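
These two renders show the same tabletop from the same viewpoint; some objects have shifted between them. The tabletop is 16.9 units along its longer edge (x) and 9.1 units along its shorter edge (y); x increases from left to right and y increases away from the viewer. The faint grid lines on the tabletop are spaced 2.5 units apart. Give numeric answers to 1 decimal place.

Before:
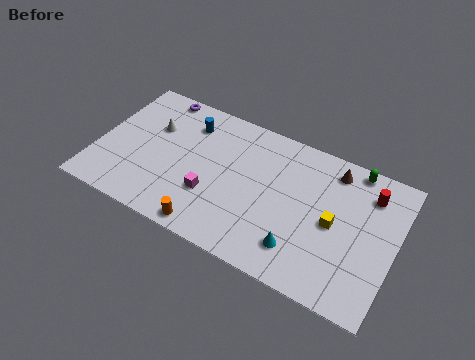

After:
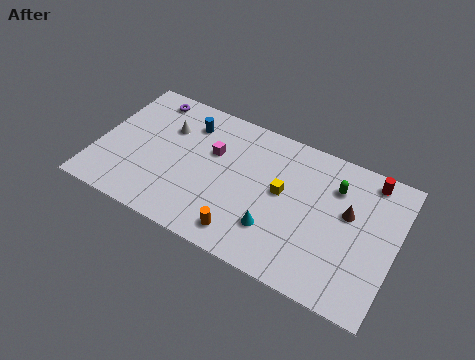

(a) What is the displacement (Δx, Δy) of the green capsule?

(-0.9, -1.6)

The green capsule was at about (14.2, 8.3) and moved to about (13.3, 6.7).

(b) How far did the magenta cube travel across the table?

2.8

The magenta cube moved from about (6.7, 3.0) to (6.4, 5.8), a distance of √(0.3² + 2.8²) ≈ 2.8.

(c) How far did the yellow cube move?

3.1

The yellow cube was near (13.5, 4.4) before and (10.5, 5.0) after, so it travelled √(3.0² + 0.6²) ≈ 3.1 units.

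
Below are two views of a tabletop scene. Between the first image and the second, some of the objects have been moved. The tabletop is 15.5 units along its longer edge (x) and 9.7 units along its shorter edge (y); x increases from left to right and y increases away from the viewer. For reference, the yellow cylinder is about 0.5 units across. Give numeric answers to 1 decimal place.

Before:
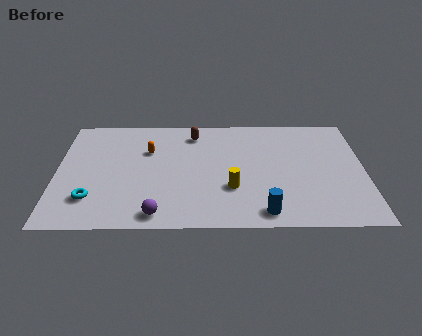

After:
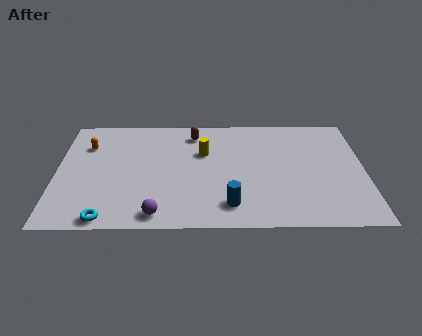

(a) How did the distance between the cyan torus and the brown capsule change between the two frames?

+0.8

The distance was about 7.6 in the first image and 8.4 in the second, so they moved 0.8 units further apart.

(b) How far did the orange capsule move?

3.1

The orange capsule moved from about (4.6, 6.5) to (1.5, 7.0), a distance of √(3.1² + 0.5²) ≈ 3.1.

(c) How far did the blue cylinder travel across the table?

1.8

The blue cylinder was near (10.4, 1.2) before and (8.7, 1.8) after, so it travelled √(1.7² + 0.6²) ≈ 1.8 units.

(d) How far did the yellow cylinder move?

3.4

From (8.8, 3.2) to (7.4, 6.3), the yellow cylinder covered √(1.4² + 3.1²) ≈ 3.4 units.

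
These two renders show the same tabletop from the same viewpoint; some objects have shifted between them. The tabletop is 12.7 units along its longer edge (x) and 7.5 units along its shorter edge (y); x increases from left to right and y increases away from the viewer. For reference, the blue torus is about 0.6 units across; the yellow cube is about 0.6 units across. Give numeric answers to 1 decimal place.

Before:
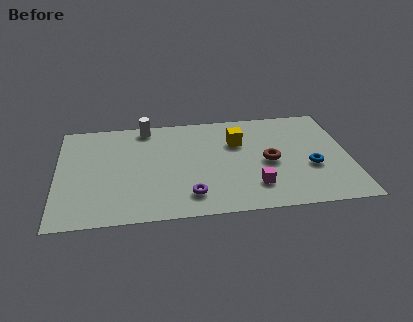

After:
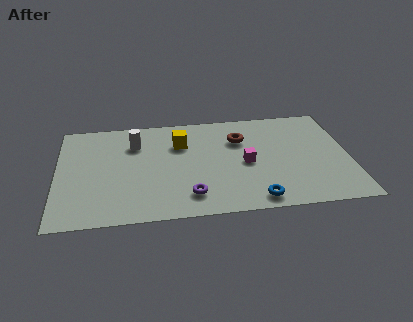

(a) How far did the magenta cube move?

1.7

The magenta cube was near (8.5, 1.8) before and (8.2, 3.5) after, so it travelled √(0.3² + 1.7²) ≈ 1.7 units.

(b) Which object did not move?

the purple torus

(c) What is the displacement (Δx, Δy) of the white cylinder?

(-0.5, -1.2)

The white cylinder started near (3.9, 6.7) and ended near (3.4, 5.5).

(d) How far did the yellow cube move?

2.5

The yellow cube moved from about (7.9, 5.1) to (5.4, 5.3), a distance of √(2.5² + 0.2²) ≈ 2.5.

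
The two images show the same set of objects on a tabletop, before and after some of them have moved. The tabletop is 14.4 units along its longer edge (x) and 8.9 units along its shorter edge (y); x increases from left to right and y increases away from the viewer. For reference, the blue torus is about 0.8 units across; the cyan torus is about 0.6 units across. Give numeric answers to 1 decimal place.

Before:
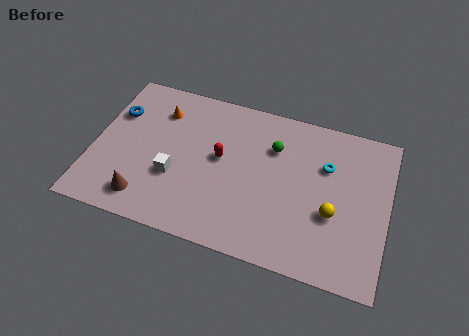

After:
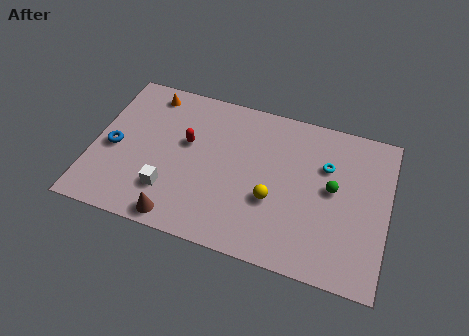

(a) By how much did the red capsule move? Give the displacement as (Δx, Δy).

(-1.7, 0.4)

The red capsule was at about (6.2, 4.9) and moved to about (4.5, 5.3).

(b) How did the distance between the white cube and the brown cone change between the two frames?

-0.6

The distance was about 2.1 in the first image and 1.5 in the second, so they moved 0.6 units closer together.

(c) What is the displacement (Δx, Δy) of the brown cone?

(1.7, -0.6)

The brown cone started near (2.8, 1.5) and ended near (4.5, 0.9).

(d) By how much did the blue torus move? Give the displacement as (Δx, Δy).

(0.1, -2.1)

The blue torus started near (0.9, 6.1) and ended near (1.0, 4.0).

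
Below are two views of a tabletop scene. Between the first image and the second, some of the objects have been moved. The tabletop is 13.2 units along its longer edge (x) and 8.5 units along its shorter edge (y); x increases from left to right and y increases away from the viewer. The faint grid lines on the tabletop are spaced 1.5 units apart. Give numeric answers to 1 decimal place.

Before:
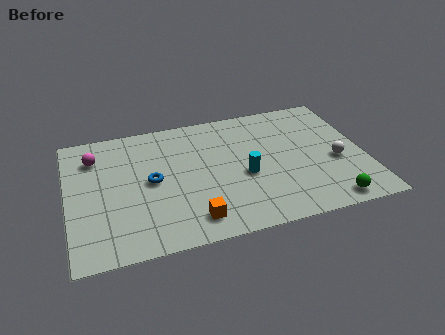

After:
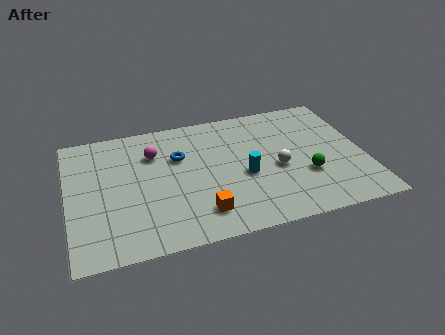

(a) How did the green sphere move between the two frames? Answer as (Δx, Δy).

(-0.8, 2.0)

From the two frames, the green sphere sits at roughly (11.3, 0.9) before and (10.5, 2.9) after.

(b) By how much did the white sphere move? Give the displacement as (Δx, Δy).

(-2.6, 0.2)

The white sphere was at about (11.9, 3.5) and moved to about (9.3, 3.7).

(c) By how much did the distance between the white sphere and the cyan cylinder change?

-2.6

The distance was about 4.1 in the first image and 1.5 in the second, so they moved 2.6 units closer together.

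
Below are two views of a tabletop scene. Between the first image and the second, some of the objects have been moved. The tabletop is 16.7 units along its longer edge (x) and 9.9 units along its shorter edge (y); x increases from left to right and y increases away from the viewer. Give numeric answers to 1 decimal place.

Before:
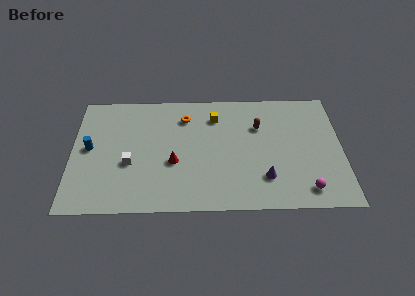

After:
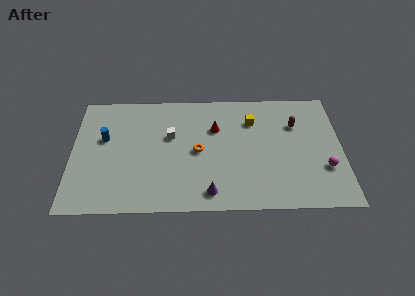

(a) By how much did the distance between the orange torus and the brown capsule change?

+1.8

Before: roughly 4.7 units apart; after: 6.5. That's 1.8 units further apart.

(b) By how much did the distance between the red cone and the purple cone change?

-0.5

They were about 5.8 units apart before and 5.3 after — 0.5 units closer together.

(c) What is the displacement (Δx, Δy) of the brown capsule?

(2.3, 0.1)

From the two frames, the brown capsule sits at roughly (11.6, 6.8) before and (13.9, 6.9) after.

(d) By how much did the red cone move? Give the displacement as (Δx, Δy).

(2.6, 2.8)

The red cone started near (6.3, 3.9) and ended near (8.9, 6.7).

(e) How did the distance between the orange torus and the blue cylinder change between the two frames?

-0.5

They were about 6.4 units apart before and 5.9 after — 0.5 units closer together.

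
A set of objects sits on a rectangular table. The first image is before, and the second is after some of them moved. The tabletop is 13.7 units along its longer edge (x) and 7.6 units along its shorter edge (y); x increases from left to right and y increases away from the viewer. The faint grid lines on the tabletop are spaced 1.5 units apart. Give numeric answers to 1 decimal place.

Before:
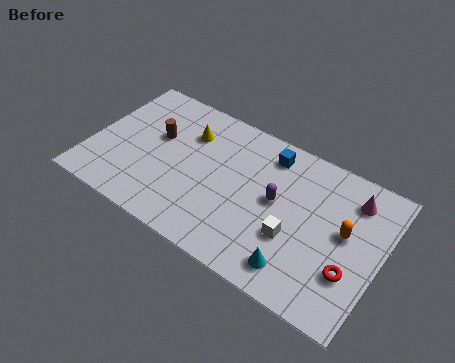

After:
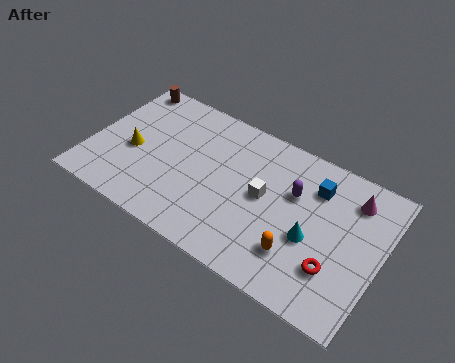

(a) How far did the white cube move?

2.1

From (9.8, 2.7) to (8.2, 4.0), the white cube covered √(1.6² + 1.3²) ≈ 2.1 units.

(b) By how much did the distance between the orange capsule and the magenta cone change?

+2.7

Before: roughly 1.8 units apart; after: 4.5. That's 2.7 units further apart.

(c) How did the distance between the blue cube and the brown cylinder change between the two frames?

+4.0

Before: roughly 5.5 units apart; after: 9.5. That's 4.0 units further apart.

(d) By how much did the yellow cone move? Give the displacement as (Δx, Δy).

(-2.3, -2.2)

The yellow cone was at about (4.3, 5.5) and moved to about (2.0, 3.3).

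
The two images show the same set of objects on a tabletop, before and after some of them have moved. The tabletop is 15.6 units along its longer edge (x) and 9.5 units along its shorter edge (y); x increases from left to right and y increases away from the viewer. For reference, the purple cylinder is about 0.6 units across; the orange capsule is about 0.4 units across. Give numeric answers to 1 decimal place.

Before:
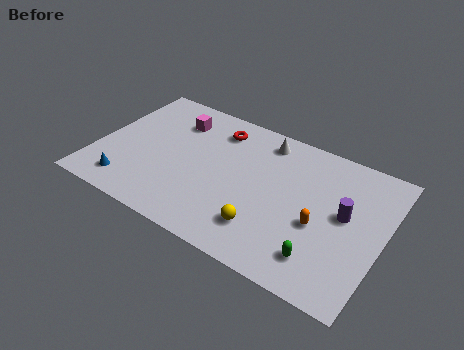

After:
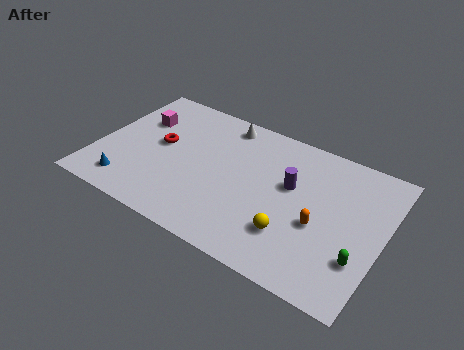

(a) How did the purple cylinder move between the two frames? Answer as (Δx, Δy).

(-3.0, 0.5)

From the two frames, the purple cylinder sits at roughly (13.5, 5.2) before and (10.5, 5.7) after.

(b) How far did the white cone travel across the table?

2.3

The white cone moved from about (8.7, 8.1) to (6.4, 8.3), a distance of √(2.3² + 0.2²) ≈ 2.3.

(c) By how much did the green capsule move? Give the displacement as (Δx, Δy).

(1.9, 0.9)

The green capsule was at about (12.7, 1.9) and moved to about (14.6, 2.8).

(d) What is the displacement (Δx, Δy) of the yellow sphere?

(1.4, 0.4)

From the two frames, the yellow sphere sits at roughly (9.6, 2.2) before and (11.0, 2.6) after.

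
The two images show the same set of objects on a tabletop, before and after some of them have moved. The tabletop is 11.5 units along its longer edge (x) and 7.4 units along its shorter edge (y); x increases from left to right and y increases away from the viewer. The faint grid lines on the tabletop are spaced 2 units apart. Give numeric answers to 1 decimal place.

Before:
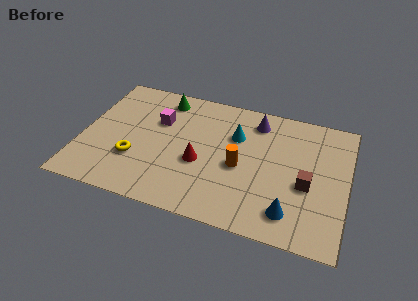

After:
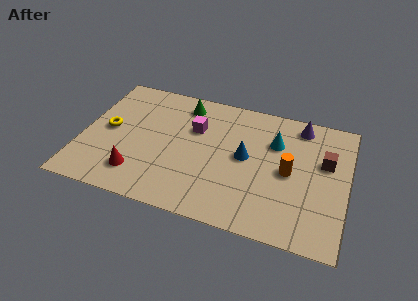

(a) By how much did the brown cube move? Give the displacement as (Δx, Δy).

(0.7, 1.5)

The brown cube started near (9.8, 3.1) and ended near (10.5, 4.6).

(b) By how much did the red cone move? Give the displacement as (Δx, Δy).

(-2.6, -1.4)

The red cone started near (5.2, 3.0) and ended near (2.6, 1.6).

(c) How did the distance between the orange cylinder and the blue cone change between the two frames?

-1.1

The distance was about 3.0 in the first image and 1.9 in the second, so they moved 1.1 units closer together.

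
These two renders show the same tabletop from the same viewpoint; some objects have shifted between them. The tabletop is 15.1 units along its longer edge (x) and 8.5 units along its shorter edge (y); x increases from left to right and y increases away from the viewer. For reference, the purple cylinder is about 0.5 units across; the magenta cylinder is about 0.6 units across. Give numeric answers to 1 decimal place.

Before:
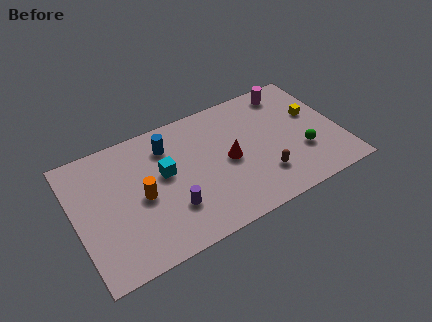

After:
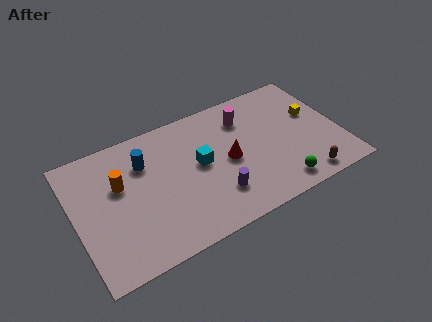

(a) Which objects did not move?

the yellow cube and the red cone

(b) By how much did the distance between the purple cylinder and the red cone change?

-1.7

They were about 3.8 units apart before and 2.1 after — 1.7 units closer together.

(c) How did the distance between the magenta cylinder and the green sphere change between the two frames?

+0.9

Before: roughly 4.5 units apart; after: 5.4. That's 0.9 units further apart.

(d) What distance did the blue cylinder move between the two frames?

1.5

The blue cylinder moved from about (5.5, 6.6) to (4.1, 6.1), a distance of √(1.4² + 0.5²) ≈ 1.5.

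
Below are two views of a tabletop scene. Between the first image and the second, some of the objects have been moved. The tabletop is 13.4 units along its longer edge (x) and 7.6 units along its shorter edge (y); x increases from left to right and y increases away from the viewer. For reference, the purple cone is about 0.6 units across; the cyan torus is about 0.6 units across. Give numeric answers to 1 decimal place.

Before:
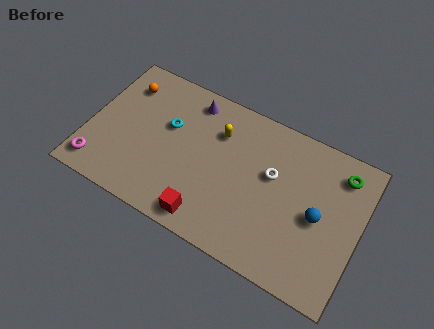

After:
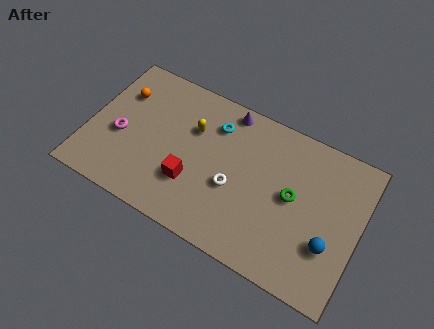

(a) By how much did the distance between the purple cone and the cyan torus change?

-0.9

Before: roughly 2.0 units apart; after: 1.1. That's 0.9 units closer together.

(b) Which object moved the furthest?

the green torus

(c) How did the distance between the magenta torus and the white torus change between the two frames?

-3.2

Before: roughly 8.9 units apart; after: 5.7. That's 3.2 units closer together.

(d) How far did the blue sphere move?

1.3

The blue sphere was near (11.4, 3.6) before and (12.1, 2.5) after, so it travelled √(0.7² + 1.1²) ≈ 1.3 units.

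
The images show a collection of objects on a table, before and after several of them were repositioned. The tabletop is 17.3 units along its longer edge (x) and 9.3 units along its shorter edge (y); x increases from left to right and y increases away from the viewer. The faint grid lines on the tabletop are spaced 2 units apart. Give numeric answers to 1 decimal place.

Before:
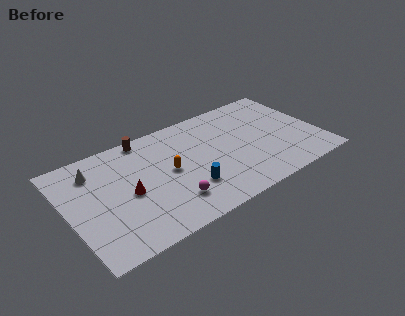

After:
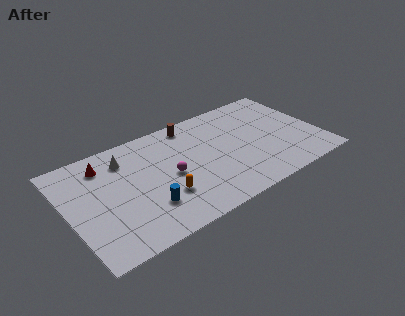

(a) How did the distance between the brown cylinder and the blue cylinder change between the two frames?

+0.7

The distance was about 6.2 in the first image and 6.9 in the second, so they moved 0.7 units further apart.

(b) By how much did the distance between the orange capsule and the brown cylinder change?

+2.1

Before: roughly 3.9 units apart; after: 6.0. That's 2.1 units further apart.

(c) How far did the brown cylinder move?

3.2

The brown cylinder was near (5.8, 8.5) before and (9.0, 8.2) after, so it travelled √(3.2² + 0.3²) ≈ 3.2 units.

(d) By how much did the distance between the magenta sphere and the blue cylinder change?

+1.2

The distance was about 1.4 in the first image and 2.6 in the second, so they moved 1.2 units further apart.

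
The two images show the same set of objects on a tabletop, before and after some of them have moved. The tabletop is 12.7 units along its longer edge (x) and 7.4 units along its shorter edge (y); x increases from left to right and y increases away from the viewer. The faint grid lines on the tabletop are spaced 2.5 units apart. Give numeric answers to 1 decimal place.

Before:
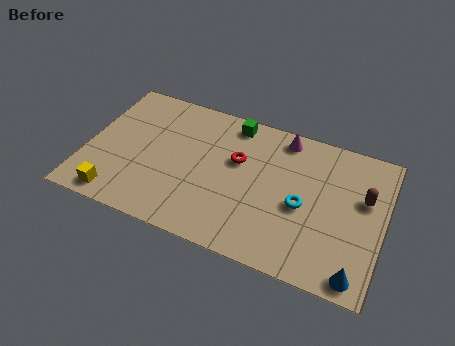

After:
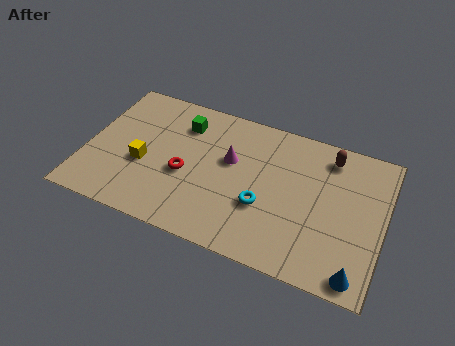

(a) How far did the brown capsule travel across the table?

2.3

From (11.8, 4.6) to (10.2, 6.2), the brown capsule covered √(1.6² + 1.6²) ≈ 2.3 units.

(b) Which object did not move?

the blue cone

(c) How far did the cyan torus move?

1.7

The cyan torus was near (9.3, 3.3) before and (7.7, 2.7) after, so it travelled √(1.6² + 0.6²) ≈ 1.7 units.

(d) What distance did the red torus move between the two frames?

2.6

The red torus was near (6.4, 4.6) before and (4.3, 3.1) after, so it travelled √(2.1² + 1.5²) ≈ 2.6 units.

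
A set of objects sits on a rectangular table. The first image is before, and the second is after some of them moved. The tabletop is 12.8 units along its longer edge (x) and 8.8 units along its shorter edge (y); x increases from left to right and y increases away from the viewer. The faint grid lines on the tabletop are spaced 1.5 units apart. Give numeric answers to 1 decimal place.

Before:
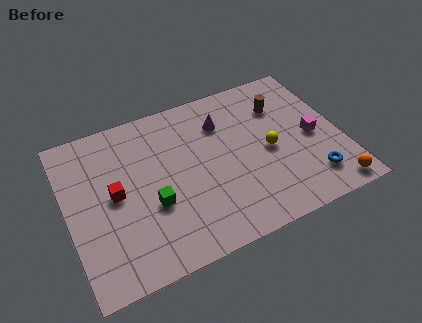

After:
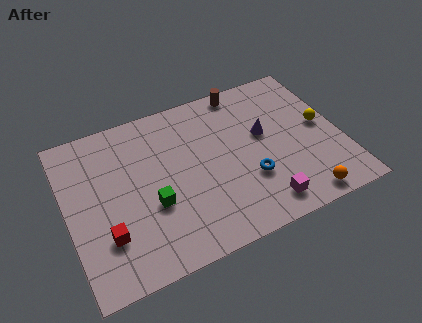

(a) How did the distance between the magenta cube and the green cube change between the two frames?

-2.4

They were about 7.7 units apart before and 5.3 after — 2.4 units closer together.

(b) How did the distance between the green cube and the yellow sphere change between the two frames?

+2.6

They were about 5.7 units apart before and 8.3 after — 2.6 units further apart.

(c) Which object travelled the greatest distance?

the magenta cube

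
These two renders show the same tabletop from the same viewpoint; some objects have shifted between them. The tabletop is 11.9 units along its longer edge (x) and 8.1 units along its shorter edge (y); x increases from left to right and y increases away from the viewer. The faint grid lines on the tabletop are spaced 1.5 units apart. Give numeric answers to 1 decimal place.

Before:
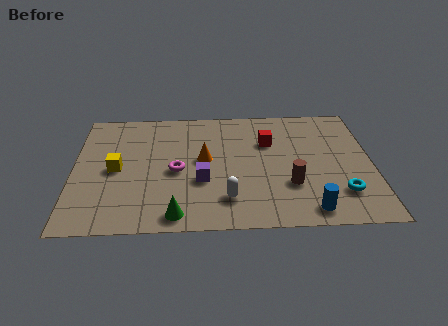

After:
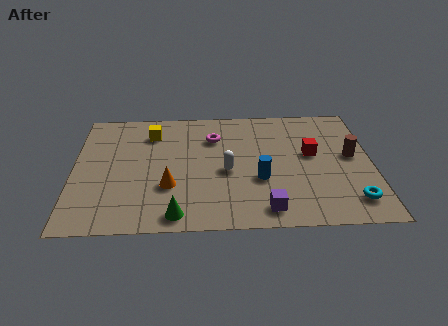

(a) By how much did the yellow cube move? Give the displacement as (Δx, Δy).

(1.4, 2.4)

The yellow cube was at about (1.7, 3.9) and moved to about (3.1, 6.3).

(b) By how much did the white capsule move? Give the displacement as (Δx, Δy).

(0.0, 1.8)

The white capsule was at about (6.1, 1.8) and moved to about (6.1, 3.6).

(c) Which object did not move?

the green cone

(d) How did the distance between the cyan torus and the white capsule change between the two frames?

+0.8

They were about 4.5 units apart before and 5.3 after — 0.8 units further apart.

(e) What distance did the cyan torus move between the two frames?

0.6

The cyan torus moved from about (10.6, 2.0) to (11.0, 1.5), a distance of √(0.4² + 0.5²) ≈ 0.6.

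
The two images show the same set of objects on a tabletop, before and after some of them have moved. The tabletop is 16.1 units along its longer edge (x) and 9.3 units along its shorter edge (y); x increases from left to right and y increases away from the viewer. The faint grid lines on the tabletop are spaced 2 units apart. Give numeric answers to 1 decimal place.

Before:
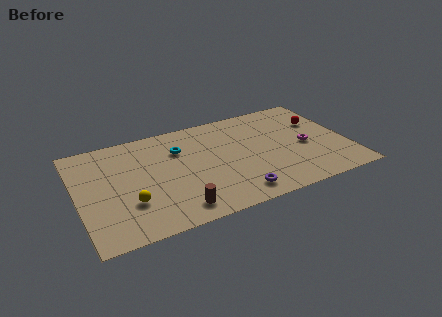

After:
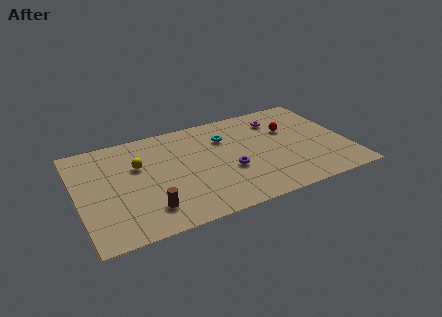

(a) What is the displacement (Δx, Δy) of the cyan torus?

(2.8, 0.1)

The cyan torus started near (6.2, 6.6) and ended near (9.0, 6.7).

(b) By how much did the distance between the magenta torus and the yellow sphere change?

-2.1

They were about 10.8 units apart before and 8.7 after — 2.1 units closer together.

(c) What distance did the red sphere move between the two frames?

1.9

The red sphere moved from about (14.7, 6.2) to (12.8, 6.1), a distance of √(1.9² + 0.1²) ≈ 1.9.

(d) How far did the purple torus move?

2.2

From (9.0, 1.4) to (8.9, 3.6), the purple torus covered √(0.1² + 2.2²) ≈ 2.2 units.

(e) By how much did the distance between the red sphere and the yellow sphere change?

-3.2

Before: roughly 12.3 units apart; after: 9.1. That's 3.2 units closer together.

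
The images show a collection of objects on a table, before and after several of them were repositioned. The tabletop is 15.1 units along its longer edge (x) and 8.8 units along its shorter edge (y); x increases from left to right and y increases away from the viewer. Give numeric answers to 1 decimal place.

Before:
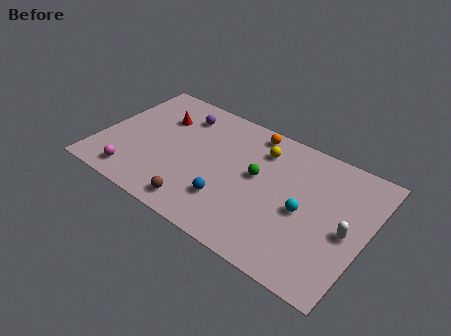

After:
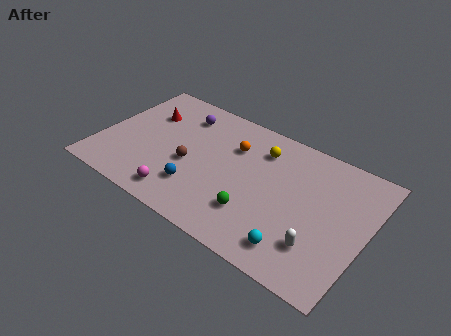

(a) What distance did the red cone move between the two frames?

0.8

The red cone was near (3.0, 6.2) before and (2.2, 6.1) after, so it travelled √(0.8² + 0.1²) ≈ 0.8 units.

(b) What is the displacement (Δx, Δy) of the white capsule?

(-1.3, -1.7)

From the two frames, the white capsule sits at roughly (14.1, 4.0) before and (12.8, 2.3) after.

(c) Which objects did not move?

the purple sphere and the yellow sphere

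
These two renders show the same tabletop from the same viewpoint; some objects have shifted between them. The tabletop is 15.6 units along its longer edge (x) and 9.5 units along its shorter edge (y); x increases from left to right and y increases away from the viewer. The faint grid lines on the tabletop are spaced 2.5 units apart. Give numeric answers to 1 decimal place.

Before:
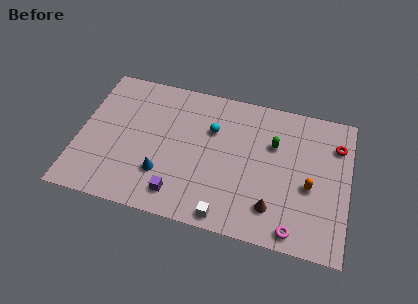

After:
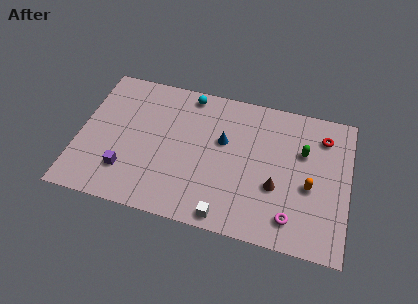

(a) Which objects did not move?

the white cube and the orange capsule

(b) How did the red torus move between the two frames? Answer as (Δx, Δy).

(-0.8, 0.4)

From the two frames, the red torus sits at roughly (14.8, 7.1) before and (14.0, 7.5) after.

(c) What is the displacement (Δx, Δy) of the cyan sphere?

(-1.5, 2.1)

The cyan sphere started near (7.6, 6.4) and ended near (6.1, 8.5).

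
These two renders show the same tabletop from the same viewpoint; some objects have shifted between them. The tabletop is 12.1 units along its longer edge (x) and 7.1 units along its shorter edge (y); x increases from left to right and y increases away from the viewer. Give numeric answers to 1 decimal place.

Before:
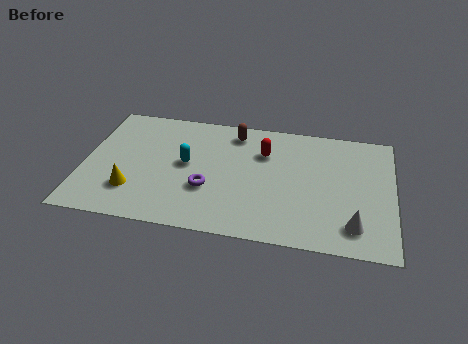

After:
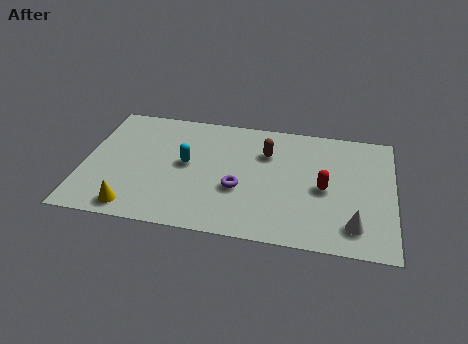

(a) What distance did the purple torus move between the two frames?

1.2

From (4.9, 2.5) to (6.1, 2.7), the purple torus covered √(1.2² + 0.2²) ≈ 1.2 units.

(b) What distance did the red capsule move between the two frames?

2.9

The red capsule was near (7.0, 5.0) before and (9.4, 3.3) after, so it travelled √(2.4² + 1.7²) ≈ 2.9 units.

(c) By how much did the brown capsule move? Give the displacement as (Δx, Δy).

(1.3, -1.0)

From the two frames, the brown capsule sits at roughly (5.8, 6.0) before and (7.1, 5.0) after.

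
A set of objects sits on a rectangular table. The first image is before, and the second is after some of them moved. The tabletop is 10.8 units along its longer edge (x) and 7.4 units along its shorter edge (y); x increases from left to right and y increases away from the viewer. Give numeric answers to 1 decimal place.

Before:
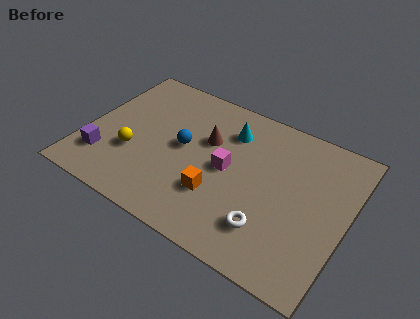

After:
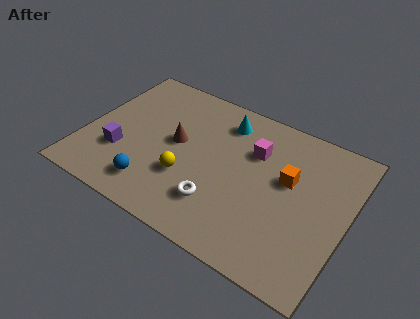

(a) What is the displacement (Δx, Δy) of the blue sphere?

(-0.8, -2.5)

The blue sphere started near (4.0, 3.9) and ended near (3.2, 1.4).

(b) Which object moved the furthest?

the orange cube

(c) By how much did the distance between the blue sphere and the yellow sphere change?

-0.7

They were about 2.3 units apart before and 1.6 after — 0.7 units closer together.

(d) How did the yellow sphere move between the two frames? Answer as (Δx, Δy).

(2.3, -0.1)

From the two frames, the yellow sphere sits at roughly (2.1, 2.6) before and (4.4, 2.5) after.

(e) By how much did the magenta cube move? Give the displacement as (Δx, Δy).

(0.9, 1.4)

From the two frames, the magenta cube sits at roughly (5.9, 3.7) before and (6.8, 5.1) after.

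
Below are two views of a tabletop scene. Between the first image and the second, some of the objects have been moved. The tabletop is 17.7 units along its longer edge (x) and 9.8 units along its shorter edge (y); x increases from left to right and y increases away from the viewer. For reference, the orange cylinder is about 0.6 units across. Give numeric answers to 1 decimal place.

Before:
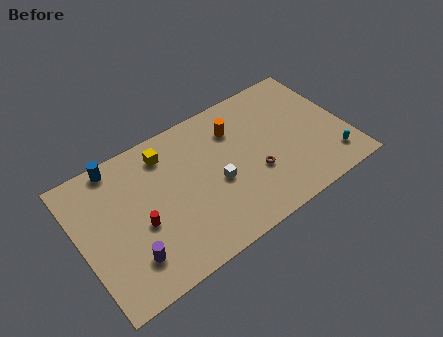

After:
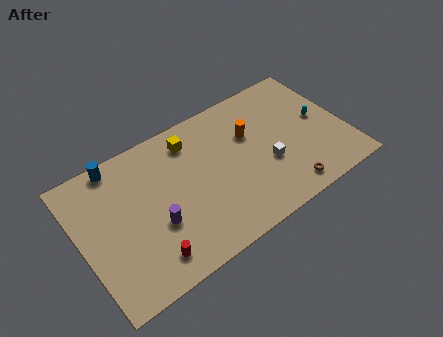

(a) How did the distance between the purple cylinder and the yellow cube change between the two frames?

-1.2

The distance was about 6.6 in the first image and 5.4 in the second, so they moved 1.2 units closer together.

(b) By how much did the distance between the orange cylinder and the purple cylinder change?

-1.9

They were about 9.3 units apart before and 7.4 after — 1.9 units closer together.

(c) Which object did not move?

the blue cylinder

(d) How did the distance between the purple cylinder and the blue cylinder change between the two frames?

-1.0

They were about 6.6 units apart before and 5.6 after — 1.0 units closer together.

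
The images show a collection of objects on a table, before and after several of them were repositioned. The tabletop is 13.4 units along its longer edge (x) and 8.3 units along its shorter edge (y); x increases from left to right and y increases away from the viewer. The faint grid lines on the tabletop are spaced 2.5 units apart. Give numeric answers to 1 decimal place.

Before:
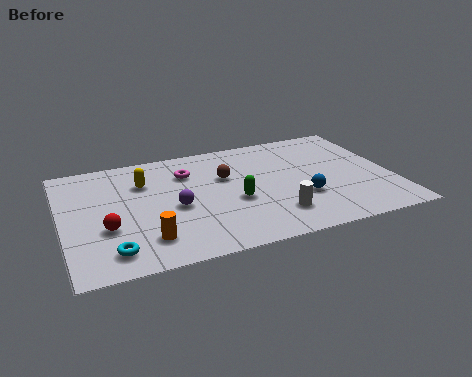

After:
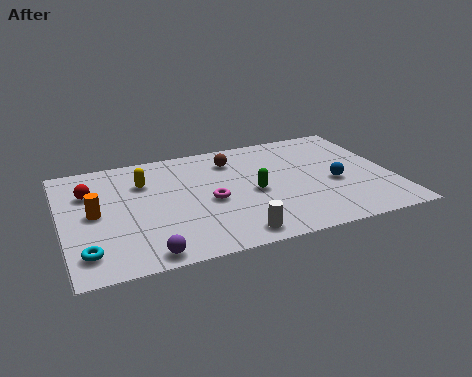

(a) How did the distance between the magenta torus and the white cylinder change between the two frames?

-2.5

The distance was about 5.3 in the first image and 2.8 in the second, so they moved 2.5 units closer together.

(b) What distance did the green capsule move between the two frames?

0.9

From (6.9, 3.4) to (7.7, 3.8), the green capsule covered √(0.8² + 0.4²) ≈ 0.9 units.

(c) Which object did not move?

the yellow capsule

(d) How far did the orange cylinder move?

3.1

The orange cylinder was near (3.2, 1.8) before and (1.3, 4.2) after, so it travelled √(1.9² + 2.4²) ≈ 3.1 units.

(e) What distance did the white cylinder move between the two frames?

2.0

From (8.4, 1.9) to (6.6, 1.0), the white cylinder covered √(1.8² + 0.9²) ≈ 2.0 units.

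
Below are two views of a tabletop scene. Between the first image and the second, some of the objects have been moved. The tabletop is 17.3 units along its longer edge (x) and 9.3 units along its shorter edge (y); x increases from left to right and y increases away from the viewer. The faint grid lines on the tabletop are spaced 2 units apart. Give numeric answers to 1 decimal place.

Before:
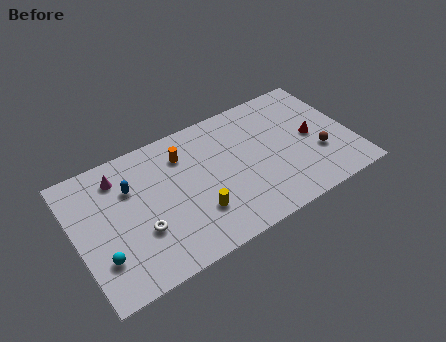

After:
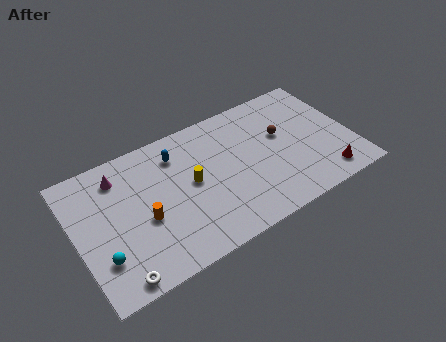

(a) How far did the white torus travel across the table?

2.9

The white torus was near (3.8, 3.2) before and (2.0, 0.9) after, so it travelled √(1.8² + 2.3²) ≈ 2.9 units.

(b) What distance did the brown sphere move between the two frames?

3.1

The brown sphere was near (15.1, 3.2) before and (13.1, 5.6) after, so it travelled √(2.0² + 2.4²) ≈ 3.1 units.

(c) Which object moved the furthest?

the orange cylinder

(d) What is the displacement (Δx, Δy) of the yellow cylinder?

(0.0, 2.2)

The yellow cylinder was at about (7.2, 2.7) and moved to about (7.2, 4.9).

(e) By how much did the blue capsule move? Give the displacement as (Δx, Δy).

(3.0, 0.9)

From the two frames, the blue capsule sits at roughly (3.6, 6.4) before and (6.6, 7.3) after.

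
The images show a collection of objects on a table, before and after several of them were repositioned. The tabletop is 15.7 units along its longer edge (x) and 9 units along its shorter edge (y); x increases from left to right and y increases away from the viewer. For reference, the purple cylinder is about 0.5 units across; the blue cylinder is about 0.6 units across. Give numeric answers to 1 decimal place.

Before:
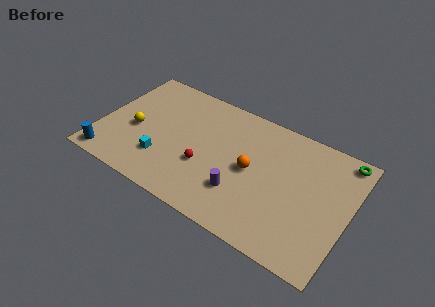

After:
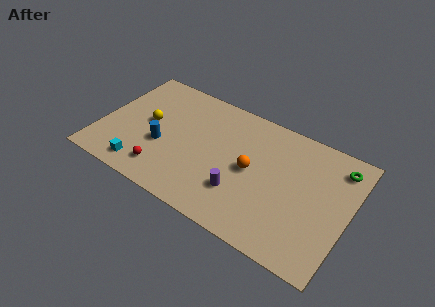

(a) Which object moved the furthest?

the blue cylinder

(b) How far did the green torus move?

0.7

The green torus was near (14.9, 8.1) before and (14.7, 7.4) after, so it travelled √(0.2² + 0.7²) ≈ 0.7 units.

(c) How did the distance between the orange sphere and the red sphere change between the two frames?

+2.9

The distance was about 3.0 in the first image and 5.9 in the second, so they moved 2.9 units further apart.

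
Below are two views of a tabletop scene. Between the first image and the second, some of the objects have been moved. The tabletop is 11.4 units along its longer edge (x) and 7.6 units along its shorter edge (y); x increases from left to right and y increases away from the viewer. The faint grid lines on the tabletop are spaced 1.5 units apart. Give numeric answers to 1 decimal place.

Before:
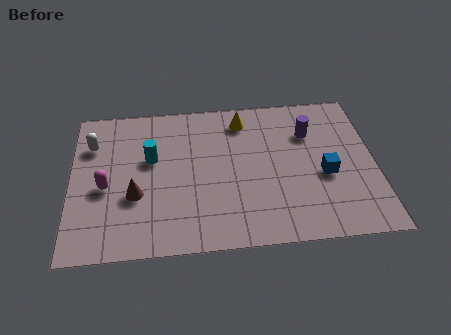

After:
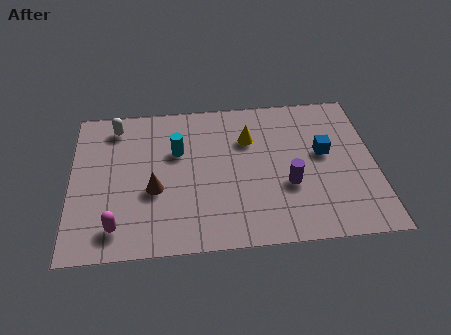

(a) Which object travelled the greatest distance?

the purple cylinder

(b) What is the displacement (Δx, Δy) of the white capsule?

(0.9, 0.9)

From the two frames, the white capsule sits at roughly (0.8, 5.5) before and (1.7, 6.4) after.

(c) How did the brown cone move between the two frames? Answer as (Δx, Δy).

(0.7, 0.2)

The brown cone started near (2.4, 2.8) and ended near (3.1, 3.0).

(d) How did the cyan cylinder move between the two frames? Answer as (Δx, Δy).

(1.0, 0.3)

The cyan cylinder was at about (3.0, 4.6) and moved to about (4.0, 4.9).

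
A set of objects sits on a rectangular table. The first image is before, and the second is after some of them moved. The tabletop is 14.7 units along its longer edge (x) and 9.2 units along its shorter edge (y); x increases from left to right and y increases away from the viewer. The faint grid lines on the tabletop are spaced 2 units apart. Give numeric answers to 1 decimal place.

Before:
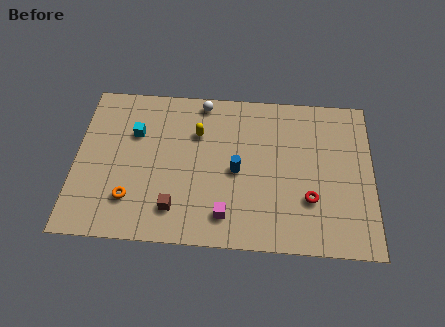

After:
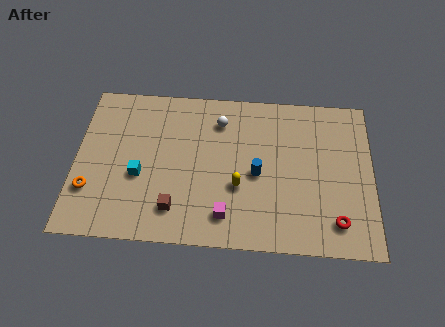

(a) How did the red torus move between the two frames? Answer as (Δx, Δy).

(1.3, -1.2)

The red torus started near (11.6, 2.9) and ended near (12.9, 1.7).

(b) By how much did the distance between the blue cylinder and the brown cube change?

+0.8

Before: roughly 3.8 units apart; after: 4.6. That's 0.8 units further apart.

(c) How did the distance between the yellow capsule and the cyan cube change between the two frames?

+1.8

Before: roughly 3.1 units apart; after: 4.9. That's 1.8 units further apart.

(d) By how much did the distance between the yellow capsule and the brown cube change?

-1.2

They were about 4.6 units apart before and 3.4 after — 1.2 units closer together.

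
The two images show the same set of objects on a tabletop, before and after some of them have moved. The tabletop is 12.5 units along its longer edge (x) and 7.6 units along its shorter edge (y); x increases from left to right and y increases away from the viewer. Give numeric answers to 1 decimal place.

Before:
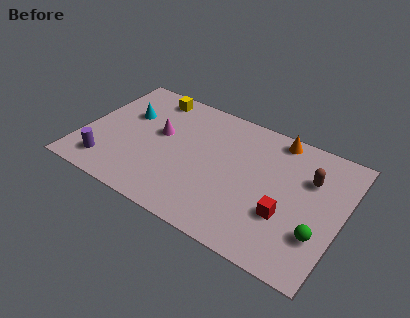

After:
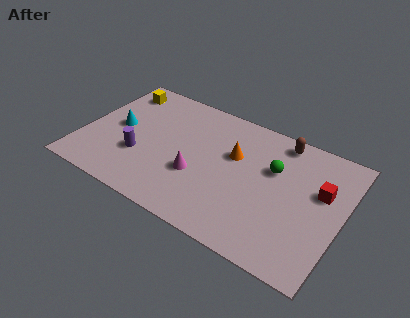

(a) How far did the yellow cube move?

1.6

The yellow cube moved from about (2.8, 6.6) to (1.2, 6.3), a distance of √(1.6² + 0.3²) ≈ 1.6.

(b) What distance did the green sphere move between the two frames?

3.6

From (11.6, 2.3) to (9.1, 4.9), the green sphere covered √(2.5² + 2.6²) ≈ 3.6 units.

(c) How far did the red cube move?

2.5

From (10.0, 2.6) to (11.4, 4.7), the red cube covered √(1.4² + 2.1²) ≈ 2.5 units.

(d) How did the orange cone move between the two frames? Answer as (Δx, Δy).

(-1.8, -2.0)

From the two frames, the orange cone sits at roughly (9.0, 6.8) before and (7.2, 4.8) after.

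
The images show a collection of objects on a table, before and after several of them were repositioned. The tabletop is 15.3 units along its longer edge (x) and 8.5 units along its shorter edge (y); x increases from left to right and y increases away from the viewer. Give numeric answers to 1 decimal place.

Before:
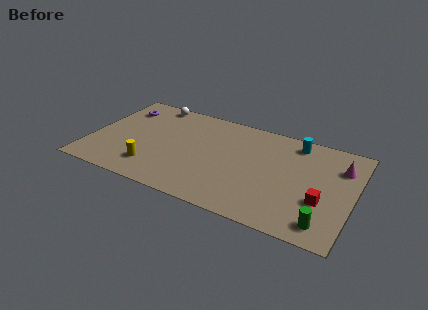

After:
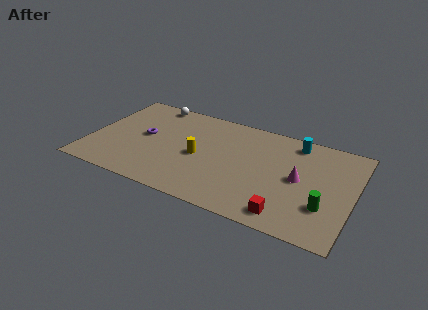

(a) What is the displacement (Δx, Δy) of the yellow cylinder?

(2.5, 2.0)

The yellow cylinder started near (3.9, 1.9) and ended near (6.4, 3.9).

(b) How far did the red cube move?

2.5

From (13.6, 3.0) to (11.8, 1.2), the red cube covered √(1.8² + 1.8²) ≈ 2.5 units.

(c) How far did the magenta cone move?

2.9

The magenta cone was near (14.4, 6.2) before and (12.2, 4.3) after, so it travelled √(2.2² + 1.9²) ≈ 2.9 units.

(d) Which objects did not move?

the white sphere and the cyan cylinder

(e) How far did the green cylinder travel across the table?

1.3

The green cylinder was near (13.9, 1.3) before and (13.8, 2.6) after, so it travelled √(0.1² + 1.3²) ≈ 1.3 units.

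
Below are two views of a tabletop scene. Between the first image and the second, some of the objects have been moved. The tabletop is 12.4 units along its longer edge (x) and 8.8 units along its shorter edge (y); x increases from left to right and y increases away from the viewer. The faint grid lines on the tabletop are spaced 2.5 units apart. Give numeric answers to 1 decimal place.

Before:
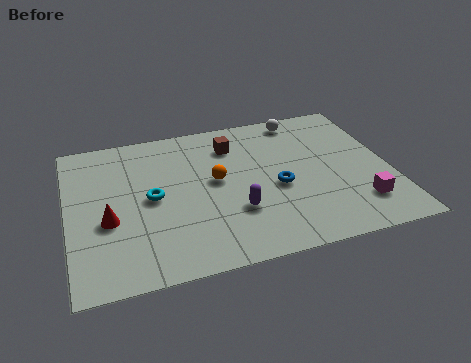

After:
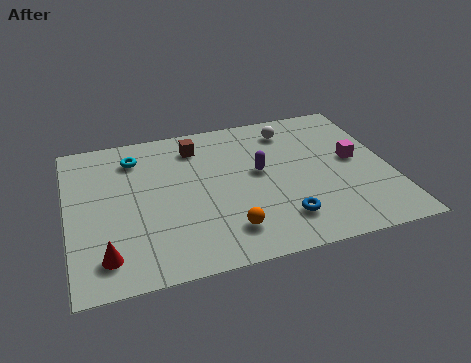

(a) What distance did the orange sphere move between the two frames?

3.0

The orange sphere was near (5.7, 4.8) before and (5.9, 1.8) after, so it travelled √(0.2² + 3.0²) ≈ 3.0 units.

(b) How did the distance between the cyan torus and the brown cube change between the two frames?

-1.7

Before: roughly 4.1 units apart; after: 2.4. That's 1.7 units closer together.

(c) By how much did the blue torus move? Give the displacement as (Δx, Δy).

(0.0, -1.9)

The blue torus was at about (8.0, 3.8) and moved to about (8.0, 1.9).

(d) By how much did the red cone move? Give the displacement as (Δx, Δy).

(-0.2, -1.9)

From the two frames, the red cone sits at roughly (1.5, 3.5) before and (1.3, 1.6) after.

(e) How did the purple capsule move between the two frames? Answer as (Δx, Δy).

(1.1, 2.1)

From the two frames, the purple capsule sits at roughly (6.3, 2.8) before and (7.4, 4.9) after.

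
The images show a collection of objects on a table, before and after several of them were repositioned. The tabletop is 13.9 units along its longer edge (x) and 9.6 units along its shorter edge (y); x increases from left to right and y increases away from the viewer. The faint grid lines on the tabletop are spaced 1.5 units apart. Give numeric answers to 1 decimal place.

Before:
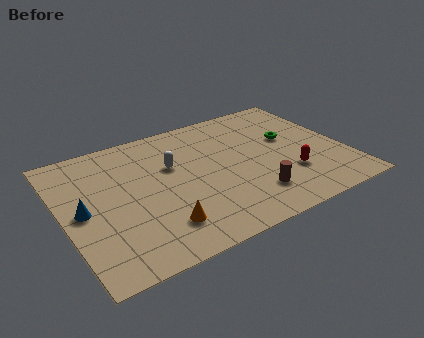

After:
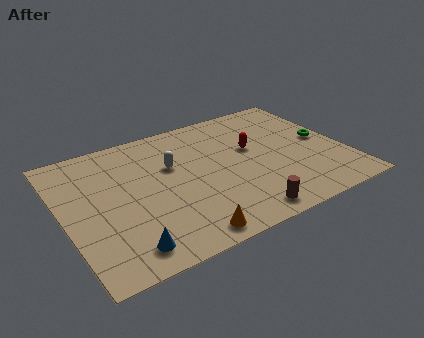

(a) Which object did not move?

the white capsule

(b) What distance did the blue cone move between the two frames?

3.7

The blue cone was near (0.9, 4.7) before and (2.5, 1.4) after, so it travelled √(1.6² + 3.3²) ≈ 3.7 units.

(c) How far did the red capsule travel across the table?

3.1

From (10.9, 2.9) to (9.5, 5.7), the red capsule covered √(1.4² + 2.8²) ≈ 3.1 units.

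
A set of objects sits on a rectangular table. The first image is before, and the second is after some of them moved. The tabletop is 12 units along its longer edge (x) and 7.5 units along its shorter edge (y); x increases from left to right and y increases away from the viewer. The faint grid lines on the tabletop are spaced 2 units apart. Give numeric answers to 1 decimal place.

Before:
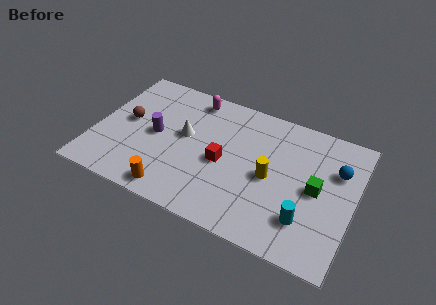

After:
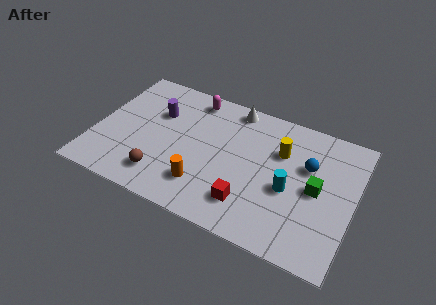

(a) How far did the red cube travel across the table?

2.2

The red cube moved from about (6.0, 3.4) to (7.4, 1.7), a distance of √(1.4² + 1.7²) ≈ 2.2.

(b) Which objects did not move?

the green cube and the magenta capsule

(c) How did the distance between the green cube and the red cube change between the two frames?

-0.8

The distance was about 4.3 in the first image and 3.5 in the second, so they moved 0.8 units closer together.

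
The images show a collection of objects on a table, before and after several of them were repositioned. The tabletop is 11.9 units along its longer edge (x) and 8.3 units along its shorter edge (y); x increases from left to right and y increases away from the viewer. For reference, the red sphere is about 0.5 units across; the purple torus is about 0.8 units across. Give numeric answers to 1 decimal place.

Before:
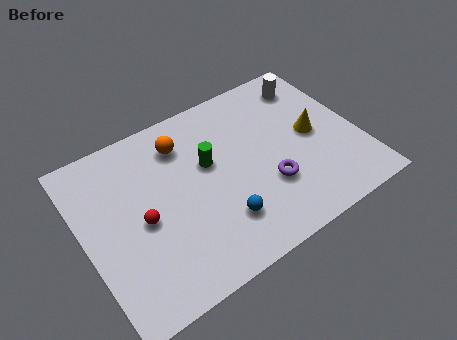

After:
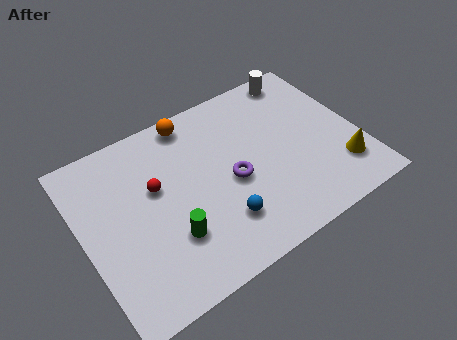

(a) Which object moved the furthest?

the green cylinder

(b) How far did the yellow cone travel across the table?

2.3

From (10.0, 4.2) to (10.8, 2.0), the yellow cone covered √(0.8² + 2.2²) ≈ 2.3 units.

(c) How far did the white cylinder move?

0.7

From (10.4, 6.8) to (10.1, 7.4), the white cylinder covered √(0.3² + 0.6²) ≈ 0.7 units.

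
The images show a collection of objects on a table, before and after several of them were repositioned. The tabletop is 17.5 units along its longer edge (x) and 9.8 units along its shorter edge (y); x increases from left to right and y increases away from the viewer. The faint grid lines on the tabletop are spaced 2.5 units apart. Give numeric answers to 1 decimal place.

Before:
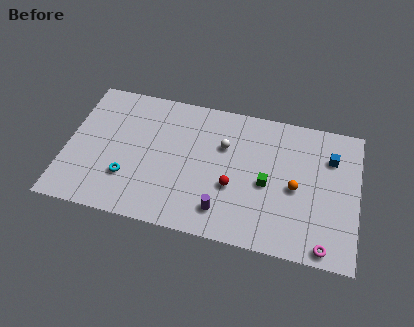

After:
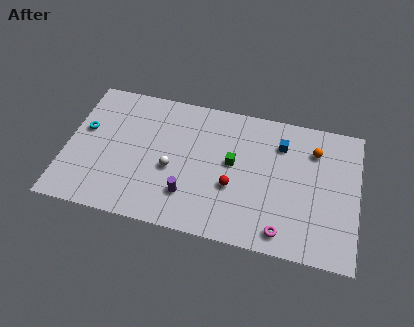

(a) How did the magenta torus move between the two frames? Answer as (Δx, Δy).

(-2.5, 0.4)

The magenta torus started near (15.7, 0.9) and ended near (13.2, 1.3).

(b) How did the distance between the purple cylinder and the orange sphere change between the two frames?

+3.9

The distance was about 4.9 in the first image and 8.8 in the second, so they moved 3.9 units further apart.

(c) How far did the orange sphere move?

3.1

The orange sphere moved from about (13.8, 4.5) to (14.8, 7.4), a distance of √(1.0² + 2.9²) ≈ 3.1.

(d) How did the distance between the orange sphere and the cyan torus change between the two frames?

+3.8

Before: roughly 10.1 units apart; after: 13.9. That's 3.8 units further apart.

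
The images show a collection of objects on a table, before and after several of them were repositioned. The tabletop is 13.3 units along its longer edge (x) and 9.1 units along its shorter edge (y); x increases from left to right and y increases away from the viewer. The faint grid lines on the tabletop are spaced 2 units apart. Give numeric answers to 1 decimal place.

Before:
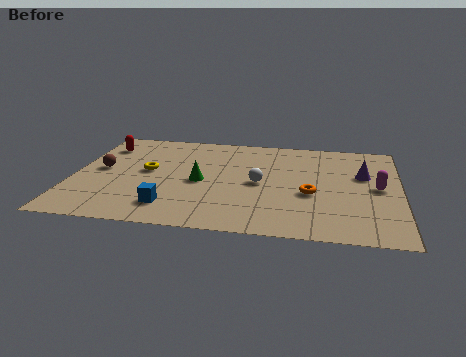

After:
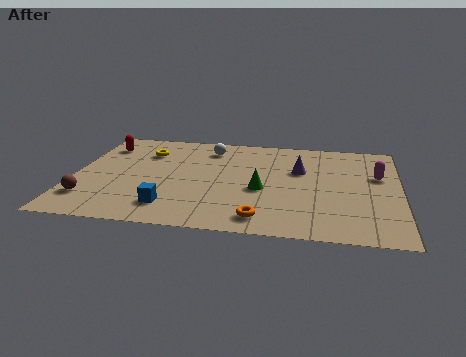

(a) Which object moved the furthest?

the white sphere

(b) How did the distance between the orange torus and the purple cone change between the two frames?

+1.8

Before: roughly 2.9 units apart; after: 4.7. That's 1.8 units further apart.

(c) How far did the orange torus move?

3.1

The orange torus moved from about (9.7, 3.7) to (7.8, 1.3), a distance of √(1.9² + 2.4²) ≈ 3.1.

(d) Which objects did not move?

the red capsule and the blue cube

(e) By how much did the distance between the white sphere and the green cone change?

+1.9

The distance was about 2.4 in the first image and 4.3 in the second, so they moved 1.9 units further apart.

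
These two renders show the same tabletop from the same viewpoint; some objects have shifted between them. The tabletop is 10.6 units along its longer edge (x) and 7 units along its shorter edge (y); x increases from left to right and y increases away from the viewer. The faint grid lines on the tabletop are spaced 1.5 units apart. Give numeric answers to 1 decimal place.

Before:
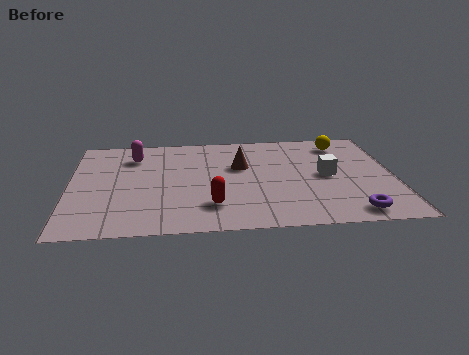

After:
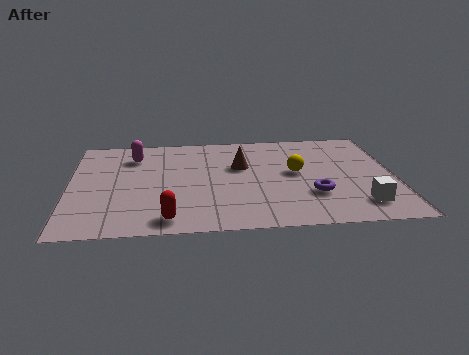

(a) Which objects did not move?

the magenta capsule and the brown cone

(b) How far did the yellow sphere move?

2.6

From (9.0, 5.8) to (7.4, 3.8), the yellow sphere covered √(1.6² + 2.0²) ≈ 2.6 units.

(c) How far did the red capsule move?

1.6

The red capsule moved from about (4.6, 1.7) to (3.2, 0.9), a distance of √(1.4² + 0.8²) ≈ 1.6.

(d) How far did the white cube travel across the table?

2.3

The white cube was near (8.4, 3.5) before and (9.4, 1.4) after, so it travelled √(1.0² + 2.1²) ≈ 2.3 units.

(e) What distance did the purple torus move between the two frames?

1.8

The purple torus was near (9.1, 0.9) before and (7.9, 2.2) after, so it travelled √(1.2² + 1.3²) ≈ 1.8 units.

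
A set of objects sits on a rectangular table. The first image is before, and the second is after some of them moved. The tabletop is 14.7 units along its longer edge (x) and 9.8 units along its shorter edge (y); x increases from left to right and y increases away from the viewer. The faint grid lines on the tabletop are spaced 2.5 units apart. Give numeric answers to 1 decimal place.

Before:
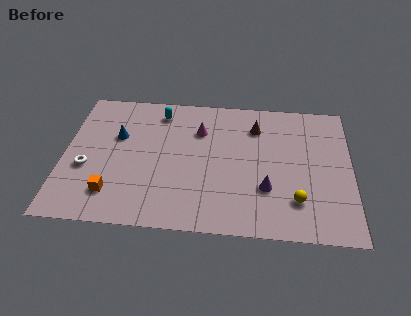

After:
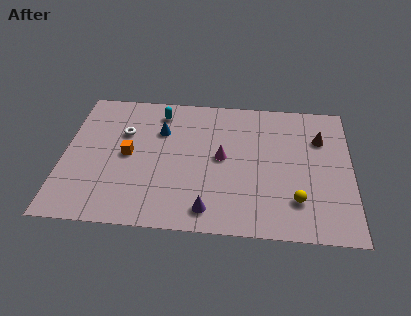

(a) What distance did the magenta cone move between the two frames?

2.2

The magenta cone moved from about (6.9, 7.0) to (8.1, 5.1), a distance of √(1.2² + 1.9²) ≈ 2.2.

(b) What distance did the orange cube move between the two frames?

2.9

The orange cube was near (2.6, 2.1) before and (3.3, 4.9) after, so it travelled √(0.7² + 2.8²) ≈ 2.9 units.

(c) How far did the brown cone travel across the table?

3.4

The brown cone was near (9.8, 7.5) before and (13.1, 6.9) after, so it travelled √(3.3² + 0.6²) ≈ 3.4 units.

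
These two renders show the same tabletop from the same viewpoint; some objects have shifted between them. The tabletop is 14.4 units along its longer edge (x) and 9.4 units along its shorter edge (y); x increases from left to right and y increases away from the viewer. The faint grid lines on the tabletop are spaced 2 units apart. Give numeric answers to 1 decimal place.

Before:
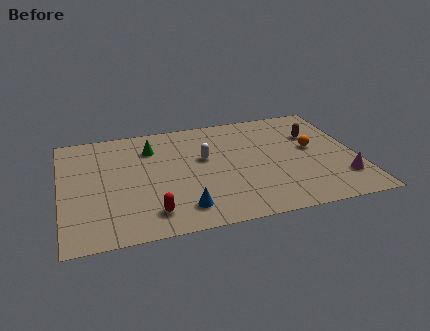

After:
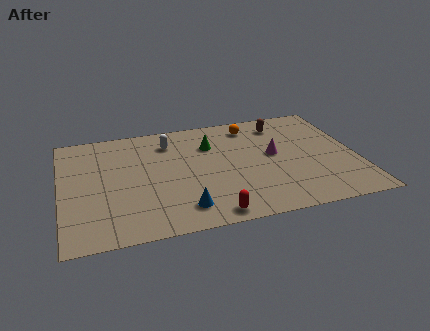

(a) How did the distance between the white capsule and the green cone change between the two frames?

-0.8

They were about 2.9 units apart before and 2.1 after — 0.8 units closer together.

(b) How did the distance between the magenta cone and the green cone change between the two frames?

-6.8

The distance was about 10.2 in the first image and 3.4 in the second, so they moved 6.8 units closer together.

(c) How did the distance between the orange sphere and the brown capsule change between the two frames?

+0.3

The distance was about 1.2 in the first image and 1.5 in the second, so they moved 0.3 units further apart.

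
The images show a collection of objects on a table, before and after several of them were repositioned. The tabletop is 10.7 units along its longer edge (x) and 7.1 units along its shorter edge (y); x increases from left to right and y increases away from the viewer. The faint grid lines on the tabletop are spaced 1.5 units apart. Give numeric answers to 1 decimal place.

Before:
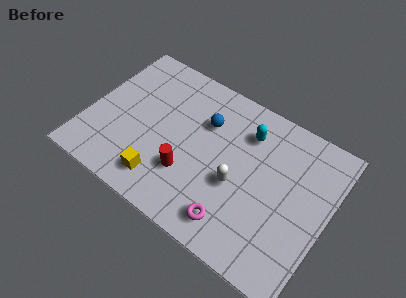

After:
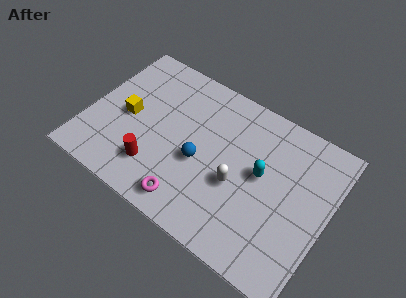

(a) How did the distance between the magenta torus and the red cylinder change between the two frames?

-0.7

Before: roughly 2.5 units apart; after: 1.8. That's 0.7 units closer together.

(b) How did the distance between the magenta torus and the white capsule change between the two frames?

+0.9

Before: roughly 1.7 units apart; after: 2.6. That's 0.9 units further apart.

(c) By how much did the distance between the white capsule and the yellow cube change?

+1.6

They were about 3.5 units apart before and 5.1 after — 1.6 units further apart.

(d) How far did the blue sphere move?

1.9

The blue sphere moved from about (5.0, 4.9) to (5.1, 3.0), a distance of √(0.1² + 1.9²) ≈ 1.9.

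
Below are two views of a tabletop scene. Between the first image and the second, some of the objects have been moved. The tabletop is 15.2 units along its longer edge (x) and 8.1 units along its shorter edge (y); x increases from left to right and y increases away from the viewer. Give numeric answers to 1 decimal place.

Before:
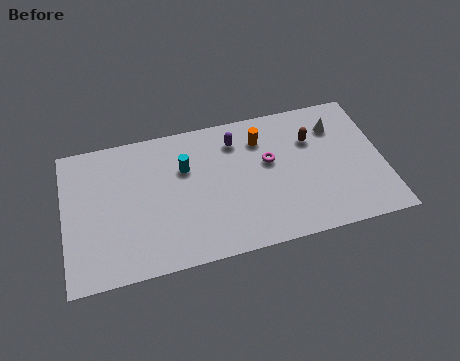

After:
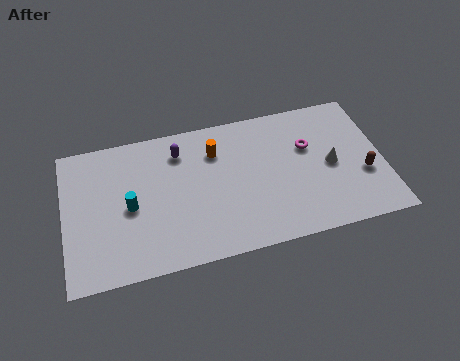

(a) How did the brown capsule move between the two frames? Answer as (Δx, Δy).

(2.3, -2.6)

The brown capsule started near (11.9, 5.6) and ended near (14.2, 3.0).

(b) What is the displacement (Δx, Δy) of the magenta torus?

(1.9, 0.4)

The magenta torus started near (9.8, 4.8) and ended near (11.7, 5.2).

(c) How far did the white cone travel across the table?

2.2

From (13.1, 6.1) to (12.7, 3.9), the white cone covered √(0.4² + 2.2²) ≈ 2.2 units.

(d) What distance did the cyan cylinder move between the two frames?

3.1

The cyan cylinder moved from about (5.8, 5.4) to (3.1, 3.8), a distance of √(2.7² + 1.6²) ≈ 3.1.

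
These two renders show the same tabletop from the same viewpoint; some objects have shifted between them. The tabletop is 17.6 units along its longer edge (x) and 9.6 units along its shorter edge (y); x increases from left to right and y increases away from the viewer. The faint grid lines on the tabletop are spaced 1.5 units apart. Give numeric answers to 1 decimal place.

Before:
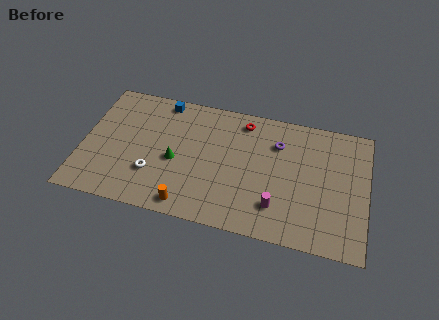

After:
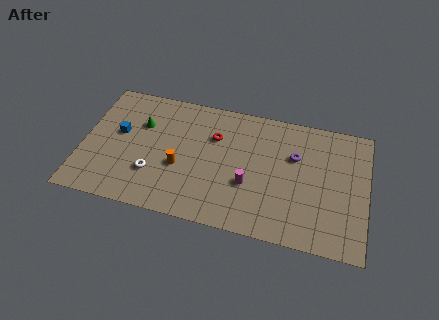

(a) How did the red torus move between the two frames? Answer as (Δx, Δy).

(-1.7, -1.6)

The red torus was at about (9.8, 8.2) and moved to about (8.1, 6.6).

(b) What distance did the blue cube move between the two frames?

4.0

The blue cube moved from about (4.7, 8.6) to (2.2, 5.5), a distance of √(2.5² + 3.1²) ≈ 4.0.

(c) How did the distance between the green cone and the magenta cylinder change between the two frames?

+0.8

The distance was about 6.7 in the first image and 7.5 in the second, so they moved 0.8 units further apart.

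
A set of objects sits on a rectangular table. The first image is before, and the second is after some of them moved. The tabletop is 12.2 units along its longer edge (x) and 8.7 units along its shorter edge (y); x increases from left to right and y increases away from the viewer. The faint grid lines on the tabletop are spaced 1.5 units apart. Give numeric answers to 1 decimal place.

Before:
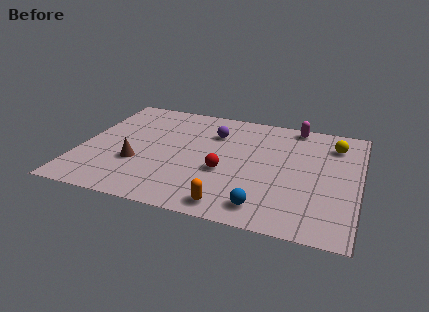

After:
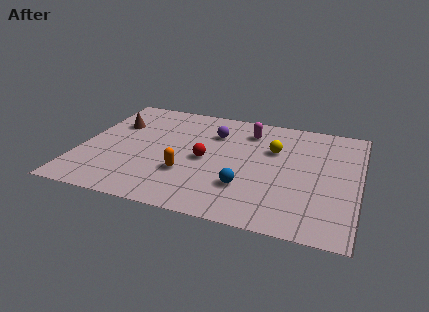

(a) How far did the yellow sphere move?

2.8

From (11.0, 6.8) to (8.4, 5.7), the yellow sphere covered √(2.6² + 1.1²) ≈ 2.8 units.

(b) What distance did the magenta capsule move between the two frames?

2.2

The magenta capsule was near (9.2, 7.9) before and (7.2, 6.9) after, so it travelled √(2.0² + 1.0²) ≈ 2.2 units.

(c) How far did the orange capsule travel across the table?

2.8

The orange capsule moved from about (6.9, 1.0) to (4.8, 2.8), a distance of √(2.1² + 1.8²) ≈ 2.8.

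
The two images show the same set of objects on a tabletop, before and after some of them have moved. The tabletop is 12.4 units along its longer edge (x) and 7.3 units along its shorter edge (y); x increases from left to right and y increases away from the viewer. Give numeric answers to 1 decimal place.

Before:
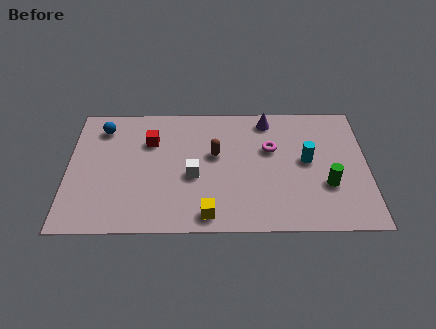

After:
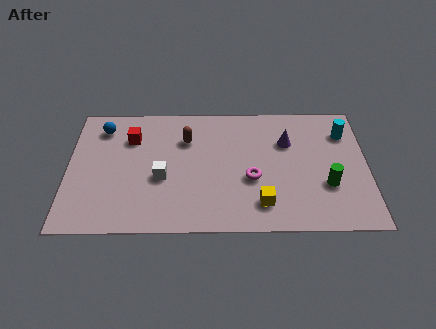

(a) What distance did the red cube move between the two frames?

0.8

The red cube moved from about (3.4, 5.1) to (2.6, 5.3), a distance of √(0.8² + 0.2²) ≈ 0.8.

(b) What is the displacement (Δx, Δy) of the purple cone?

(0.8, -1.3)

The purple cone was at about (8.3, 6.3) and moved to about (9.1, 5.0).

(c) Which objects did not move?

the blue sphere and the green cylinder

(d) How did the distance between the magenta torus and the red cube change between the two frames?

+0.5

The distance was about 5.0 in the first image and 5.5 in the second, so they moved 0.5 units further apart.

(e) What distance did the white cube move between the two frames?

1.3

From (5.2, 3.1) to (3.9, 3.0), the white cube covered √(1.3² + 0.1²) ≈ 1.3 units.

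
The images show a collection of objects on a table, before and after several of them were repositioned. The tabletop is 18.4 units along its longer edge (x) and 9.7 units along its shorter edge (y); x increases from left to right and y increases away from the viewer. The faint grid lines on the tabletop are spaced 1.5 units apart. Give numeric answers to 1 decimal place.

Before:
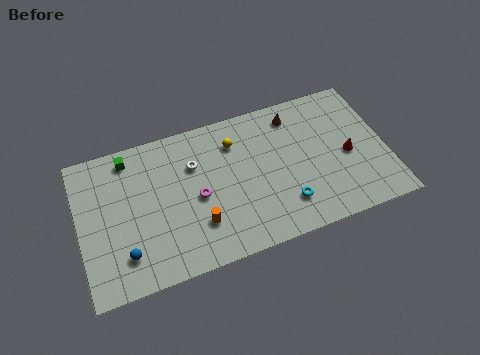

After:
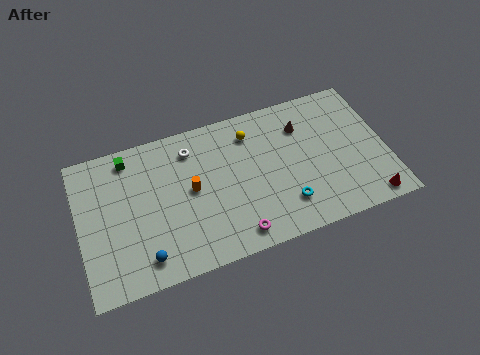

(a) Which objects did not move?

the green cube and the cyan torus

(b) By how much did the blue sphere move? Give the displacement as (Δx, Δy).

(1.1, -0.6)

The blue sphere was at about (2.5, 2.2) and moved to about (3.6, 1.6).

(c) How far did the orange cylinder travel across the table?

2.4

The orange cylinder moved from about (6.9, 2.7) to (6.7, 5.1), a distance of √(0.2² + 2.4²) ≈ 2.4.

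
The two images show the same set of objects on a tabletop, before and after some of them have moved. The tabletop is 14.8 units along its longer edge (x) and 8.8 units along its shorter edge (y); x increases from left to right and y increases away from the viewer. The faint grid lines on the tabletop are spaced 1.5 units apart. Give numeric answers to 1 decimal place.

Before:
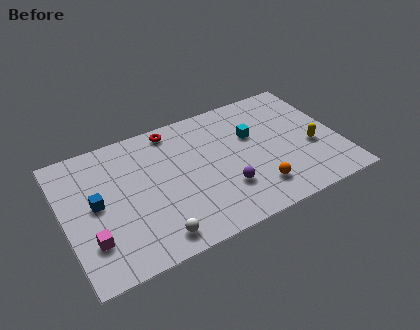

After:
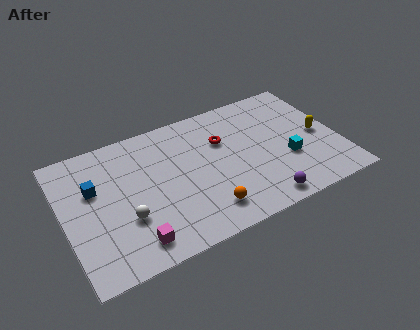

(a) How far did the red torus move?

3.1

From (6.2, 7.8) to (8.7, 5.9), the red torus covered √(2.5² + 1.9²) ≈ 3.1 units.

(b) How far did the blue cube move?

1.0

The blue cube moved from about (1.7, 4.6) to (1.7, 5.6), a distance of √(0.0² + 1.0²) ≈ 1.0.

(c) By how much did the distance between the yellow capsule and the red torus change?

-2.9

They were about 8.3 units apart before and 5.4 after — 2.9 units closer together.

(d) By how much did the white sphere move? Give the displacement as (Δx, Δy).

(-1.3, 1.8)

From the two frames, the white sphere sits at roughly (4.4, 1.2) before and (3.1, 3.0) after.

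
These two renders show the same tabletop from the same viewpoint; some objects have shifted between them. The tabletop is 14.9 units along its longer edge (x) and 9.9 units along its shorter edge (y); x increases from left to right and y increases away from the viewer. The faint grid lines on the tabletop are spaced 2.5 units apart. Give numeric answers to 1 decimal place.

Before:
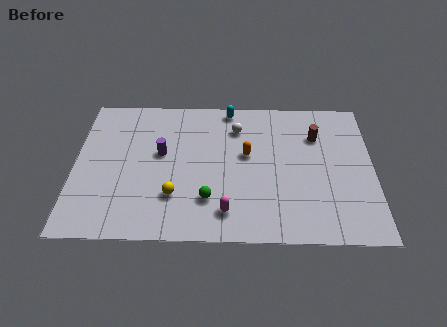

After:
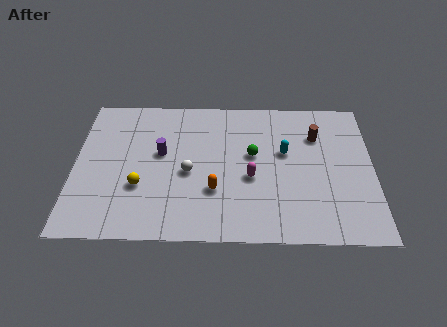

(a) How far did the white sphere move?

4.0

From (8.1, 7.6) to (5.7, 4.4), the white sphere covered √(2.4² + 3.2²) ≈ 4.0 units.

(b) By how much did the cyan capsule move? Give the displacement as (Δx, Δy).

(2.8, -3.1)

From the two frames, the cyan capsule sits at roughly (7.7, 9.0) before and (10.5, 5.9) after.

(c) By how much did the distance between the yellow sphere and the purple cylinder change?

-0.5

Before: roughly 3.0 units apart; after: 2.5. That's 0.5 units closer together.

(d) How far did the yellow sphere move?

1.8

The yellow sphere was near (5.0, 2.8) before and (3.3, 3.4) after, so it travelled √(1.7² + 0.6²) ≈ 1.8 units.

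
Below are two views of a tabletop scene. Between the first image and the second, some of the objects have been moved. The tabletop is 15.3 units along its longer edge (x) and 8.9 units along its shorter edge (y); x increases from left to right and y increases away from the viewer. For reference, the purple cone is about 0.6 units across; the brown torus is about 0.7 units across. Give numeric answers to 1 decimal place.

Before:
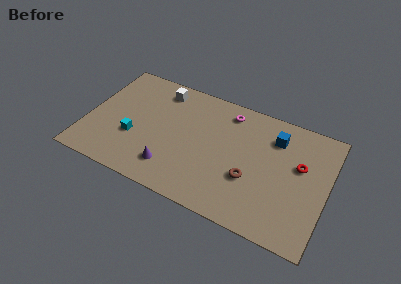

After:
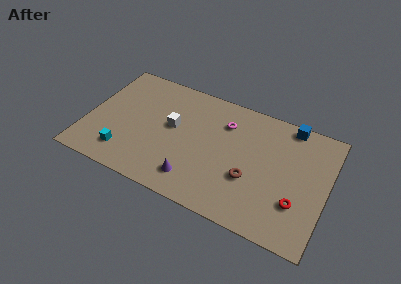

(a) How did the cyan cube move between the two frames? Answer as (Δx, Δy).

(-0.4, -1.4)

The cyan cube started near (3.1, 3.2) and ended near (2.7, 1.8).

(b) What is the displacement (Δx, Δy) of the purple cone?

(1.5, -0.2)

The purple cone was at about (5.7, 1.9) and moved to about (7.2, 1.7).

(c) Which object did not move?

the brown torus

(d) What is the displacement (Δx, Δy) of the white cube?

(1.1, -2.5)

From the two frames, the white cube sits at roughly (4.3, 7.5) before and (5.4, 5.0) after.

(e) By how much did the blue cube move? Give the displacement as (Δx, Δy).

(0.8, 1.3)

The blue cube was at about (11.8, 6.8) and moved to about (12.6, 8.1).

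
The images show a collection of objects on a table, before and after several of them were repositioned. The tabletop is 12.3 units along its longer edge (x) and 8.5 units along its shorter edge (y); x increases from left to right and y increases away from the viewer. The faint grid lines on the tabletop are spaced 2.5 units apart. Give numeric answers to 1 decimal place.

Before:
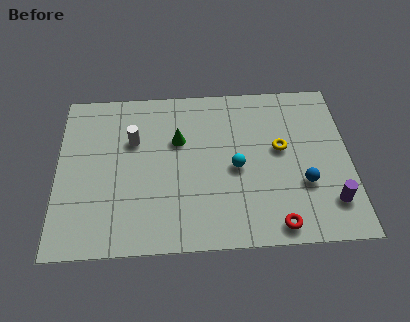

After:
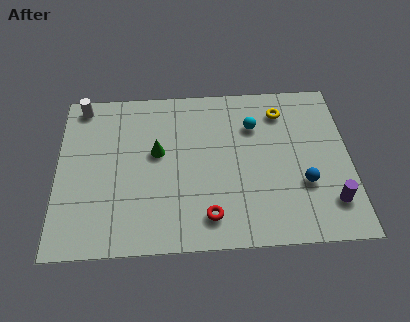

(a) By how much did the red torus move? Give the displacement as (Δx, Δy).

(-2.8, 0.6)

The red torus was at about (9.1, 0.9) and moved to about (6.3, 1.5).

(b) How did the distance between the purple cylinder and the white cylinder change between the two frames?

+2.9

Before: roughly 9.0 units apart; after: 11.9. That's 2.9 units further apart.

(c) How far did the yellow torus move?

2.0

From (9.4, 4.8) to (9.5, 6.8), the yellow torus covered √(0.1² + 2.0²) ≈ 2.0 units.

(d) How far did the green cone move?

1.1

The green cone moved from about (5.1, 5.5) to (4.2, 4.9), a distance of √(0.9² + 0.6²) ≈ 1.1.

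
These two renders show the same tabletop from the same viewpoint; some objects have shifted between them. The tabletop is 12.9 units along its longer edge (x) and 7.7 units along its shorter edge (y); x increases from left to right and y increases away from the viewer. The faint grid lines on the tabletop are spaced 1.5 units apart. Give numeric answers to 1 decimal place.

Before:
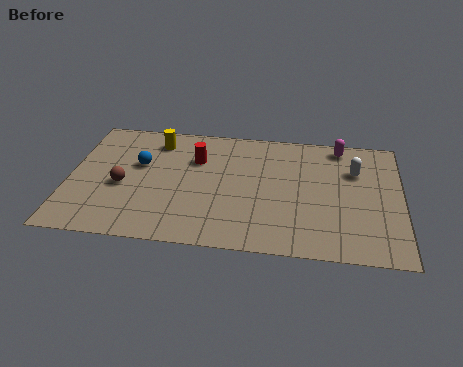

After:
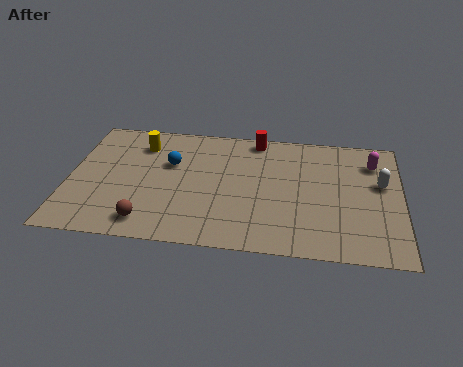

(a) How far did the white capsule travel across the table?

1.2

The white capsule moved from about (11.1, 5.3) to (12.1, 4.6), a distance of √(1.0² + 0.7²) ≈ 1.2.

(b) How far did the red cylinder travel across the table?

2.8

The red cylinder was near (4.9, 5.3) before and (7.2, 6.9) after, so it travelled √(2.3² + 1.6²) ≈ 2.8 units.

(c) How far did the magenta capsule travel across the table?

1.6

The magenta capsule was near (10.5, 6.8) before and (11.8, 5.9) after, so it travelled √(1.3² + 0.9²) ≈ 1.6 units.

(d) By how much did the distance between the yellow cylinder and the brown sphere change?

+1.6

They were about 3.2 units apart before and 4.8 after — 1.6 units further apart.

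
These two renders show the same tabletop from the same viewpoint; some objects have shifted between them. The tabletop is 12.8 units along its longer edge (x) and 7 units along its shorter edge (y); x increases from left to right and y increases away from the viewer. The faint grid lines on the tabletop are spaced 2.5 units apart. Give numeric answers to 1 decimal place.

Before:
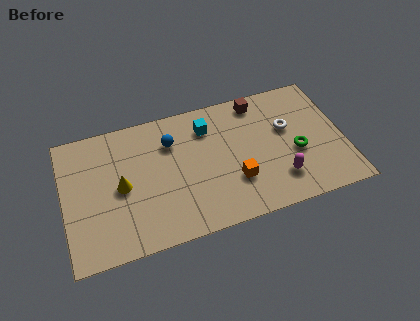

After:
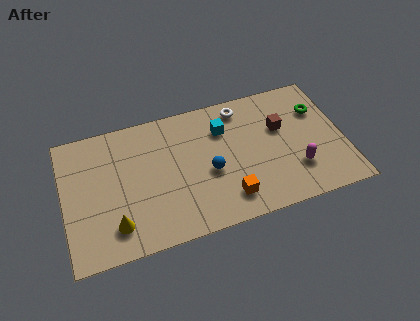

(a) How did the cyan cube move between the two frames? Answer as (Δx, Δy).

(0.7, -0.3)

From the two frames, the cyan cube sits at roughly (6.7, 5.4) before and (7.4, 5.1) after.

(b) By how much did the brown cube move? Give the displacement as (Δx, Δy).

(0.9, -1.7)

The brown cube was at about (9.1, 6.1) and moved to about (10.0, 4.4).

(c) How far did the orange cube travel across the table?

0.9

The orange cube moved from about (7.7, 2.2) to (7.3, 1.4), a distance of √(0.4² + 0.8²) ≈ 0.9.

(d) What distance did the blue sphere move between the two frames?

2.6

The blue sphere moved from about (5.0, 5.1) to (6.6, 3.0), a distance of √(1.6² + 2.1²) ≈ 2.6.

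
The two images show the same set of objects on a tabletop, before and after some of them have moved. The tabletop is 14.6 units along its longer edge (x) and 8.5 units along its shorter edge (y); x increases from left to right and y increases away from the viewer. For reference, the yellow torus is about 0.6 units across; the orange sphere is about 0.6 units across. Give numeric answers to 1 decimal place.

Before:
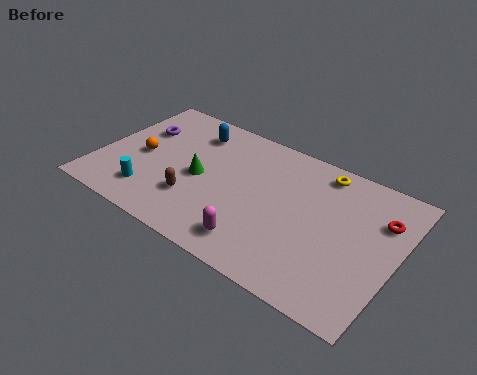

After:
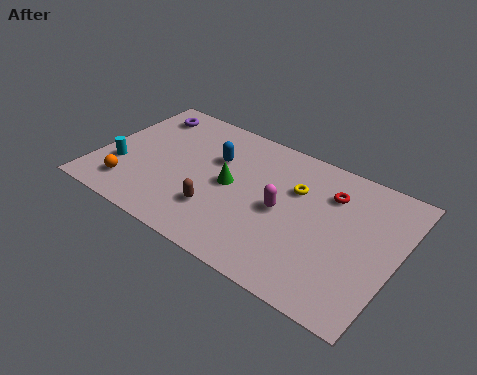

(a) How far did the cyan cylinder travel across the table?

2.0

The cyan cylinder moved from about (2.9, 1.8) to (1.2, 2.8), a distance of √(1.7² + 1.0²) ≈ 2.0.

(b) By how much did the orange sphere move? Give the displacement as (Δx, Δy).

(-0.1, -2.3)

The orange sphere started near (2.0, 4.0) and ended near (1.9, 1.7).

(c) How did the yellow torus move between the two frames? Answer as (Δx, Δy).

(-1.0, -1.7)

From the two frames, the yellow torus sits at roughly (10.5, 7.4) before and (9.5, 5.7) after.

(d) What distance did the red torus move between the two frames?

2.5

The red torus moved from about (13.6, 6.0) to (11.1, 6.3), a distance of √(2.5² + 0.3²) ≈ 2.5.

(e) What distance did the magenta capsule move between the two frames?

2.7

The magenta capsule moved from about (8.3, 1.5) to (9.1, 4.1), a distance of √(0.8² + 2.6²) ≈ 2.7.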